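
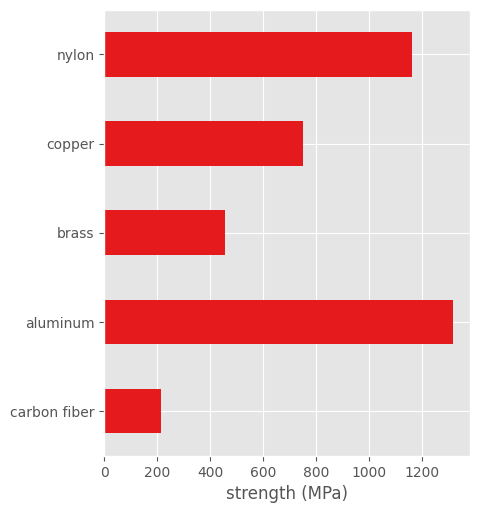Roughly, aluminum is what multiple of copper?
≈ 1.75×

aluminum ≈ 1400, copper ≈ 800; 1400/800 ≈ 1.75.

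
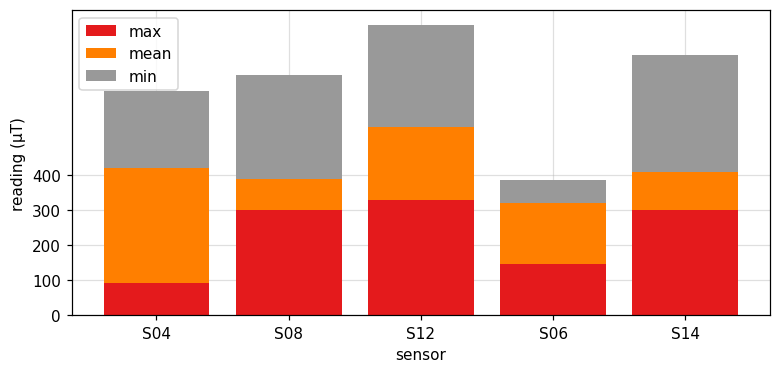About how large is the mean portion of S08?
≈ 100

mean top ≈ 400, bottom ≈ 300; segment ≈ 100.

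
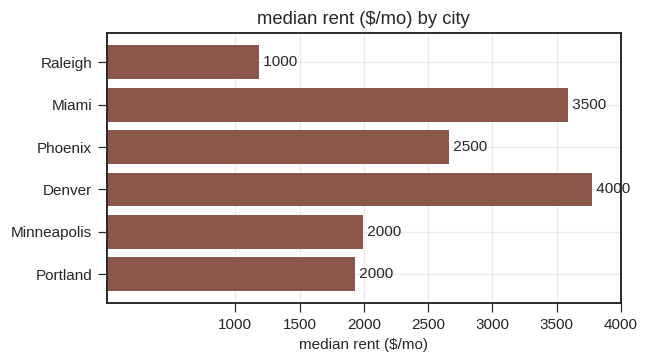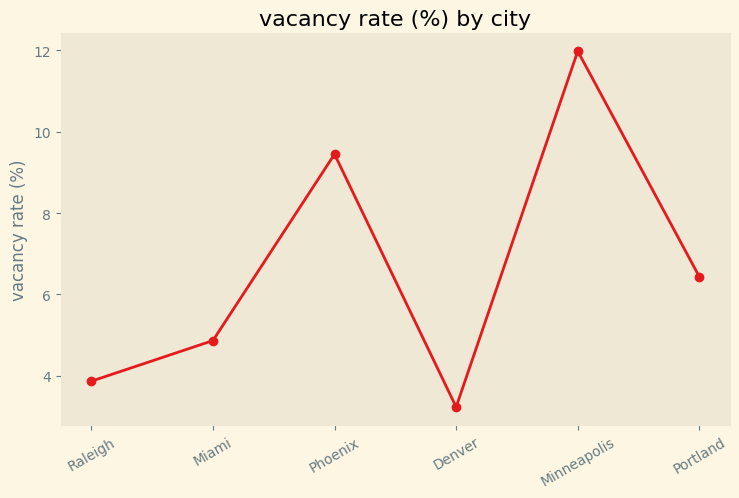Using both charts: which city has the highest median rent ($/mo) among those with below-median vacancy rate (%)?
Chart 2 median vacancy rate (%) ≈ 6; below-median cities: Raleigh, Miami, Denver. Among those, Denver has the highest median rent ($/mo) (≈ 4000).

Denver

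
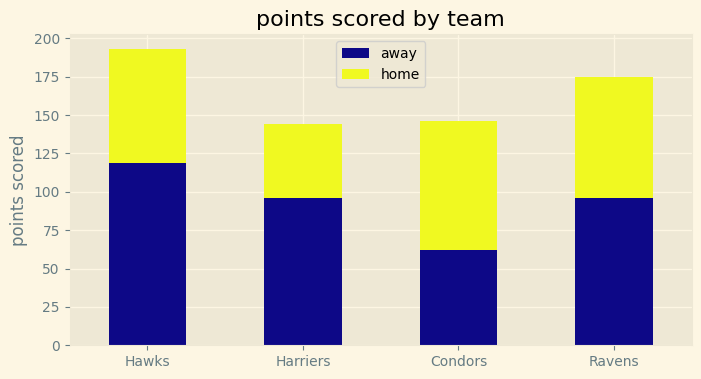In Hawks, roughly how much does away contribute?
away top ≈ 120, bottom ≈ 0; segment ≈ 120.

≈ 120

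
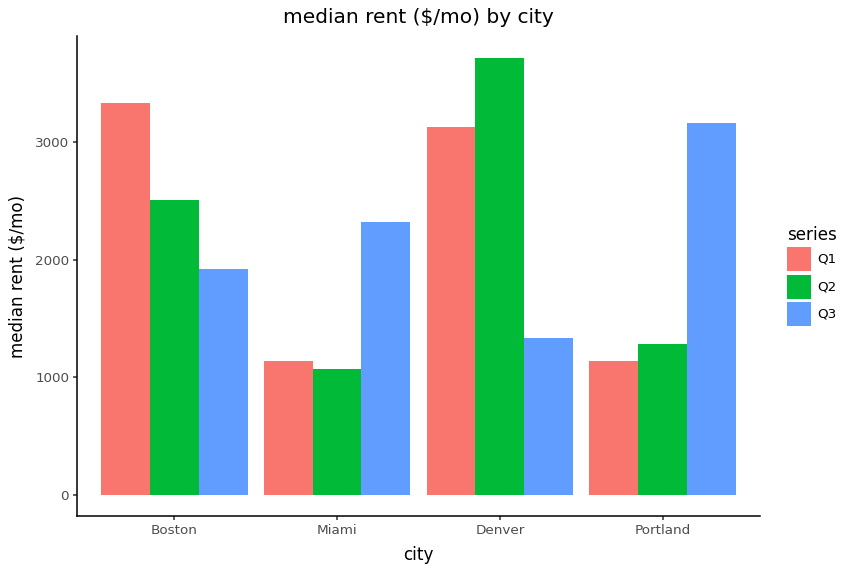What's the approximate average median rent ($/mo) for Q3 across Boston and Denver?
(2000 + 1500) / 2 ≈ 1750.

≈ 1750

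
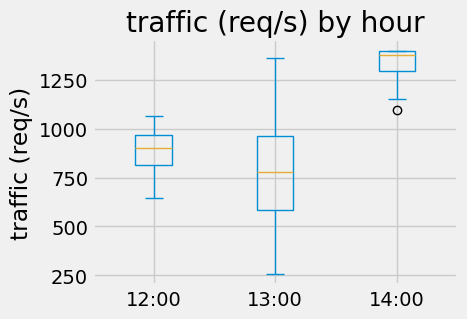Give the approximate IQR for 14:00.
Q3 ≈ 1400, Q1 ≈ 1300; IQR ≈ 100.

≈ 100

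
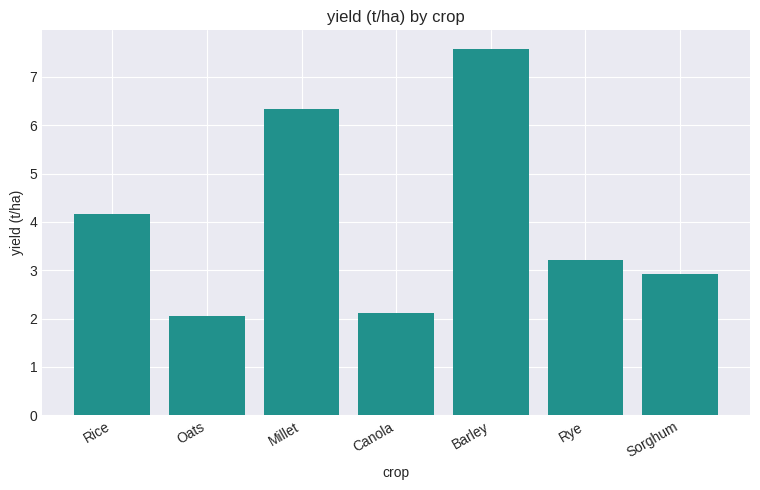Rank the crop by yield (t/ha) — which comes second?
Top 3: Barley ≈ 8, Millet ≈ 6, Rice ≈ 4.

Millet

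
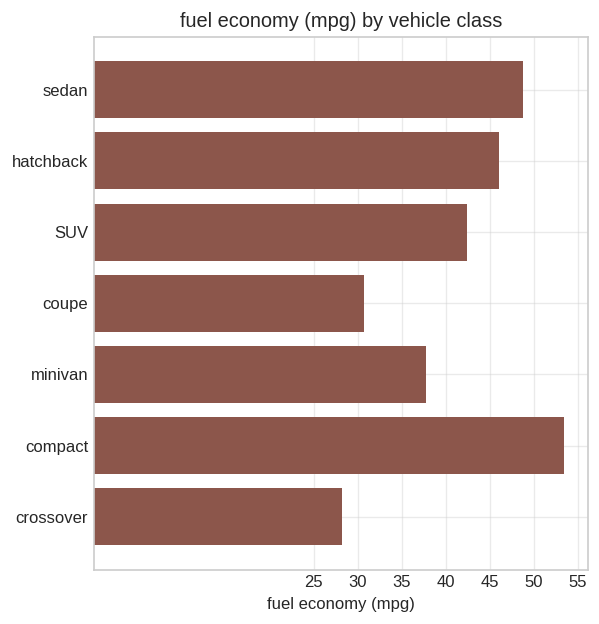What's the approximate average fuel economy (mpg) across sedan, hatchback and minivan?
(50 + 45 + 40) / 3 ≈ 45.

≈ 45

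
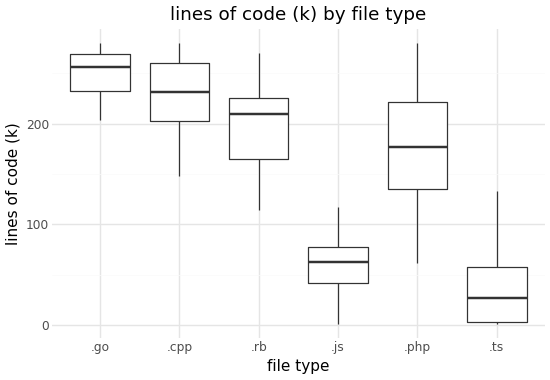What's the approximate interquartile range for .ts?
Q3 ≈ 60, Q1 ≈ 0; IQR ≈ 60.

≈ 60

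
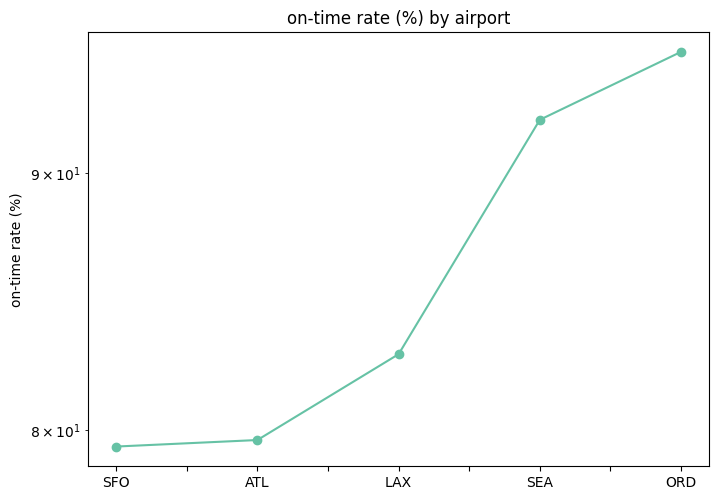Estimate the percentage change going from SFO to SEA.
SFO ≈ 80, SEA ≈ 92; (92 − 80) / 80 ≈ +15%.

≈ +15%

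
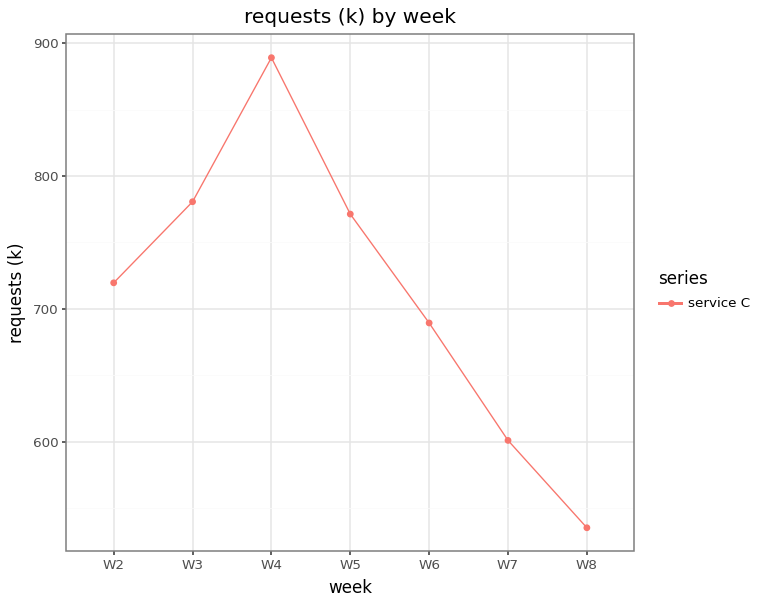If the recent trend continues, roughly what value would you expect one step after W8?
Last three: 700, 600, 550 → slope ≈ -75/step → next ≈ 475.

≈ 475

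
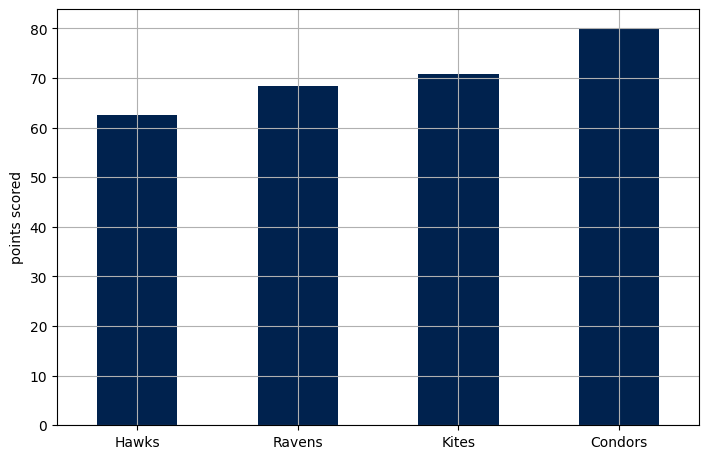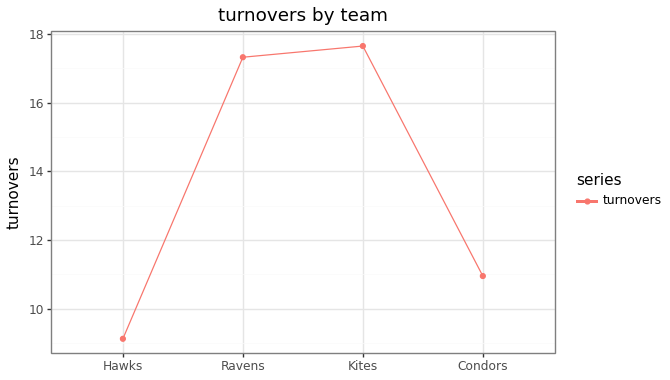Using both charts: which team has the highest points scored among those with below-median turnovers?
Condors

Chart 2 median turnovers ≈ 14; below-median teams: Hawks, Condors. Among those, Condors has the highest points scored (≈ 80).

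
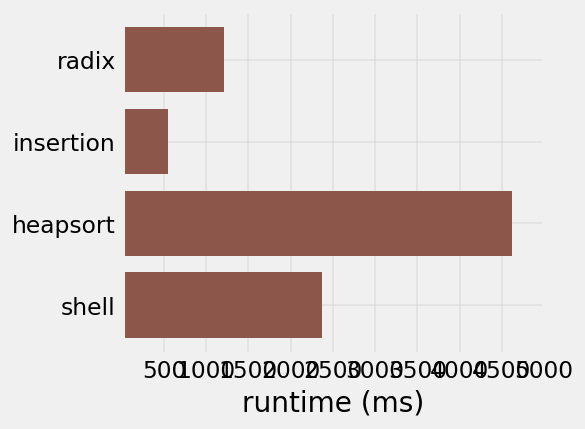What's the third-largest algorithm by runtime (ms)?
Top 4: heapsort ≈ 4500, shell ≈ 2500, radix ≈ 1000, insertion ≈ 500.

radix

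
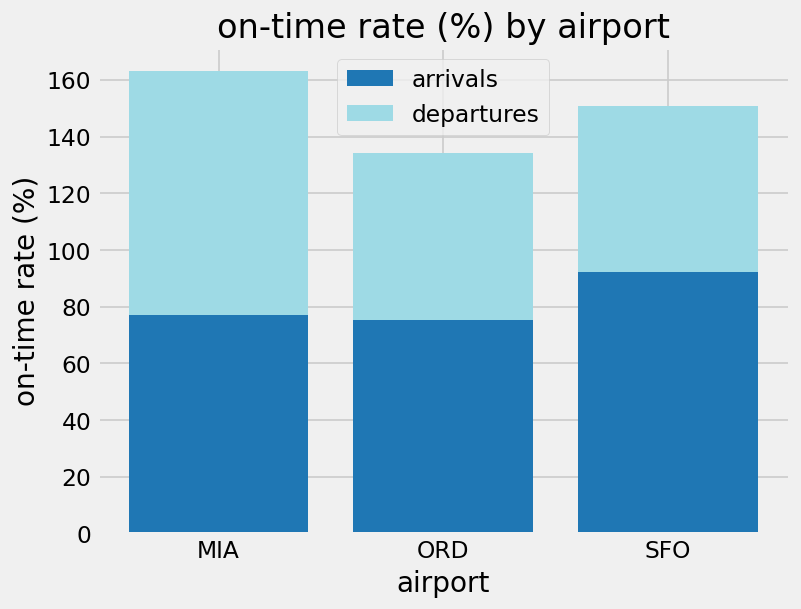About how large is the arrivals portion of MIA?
arrivals top ≈ 80, bottom ≈ 0; segment ≈ 80.

≈ 80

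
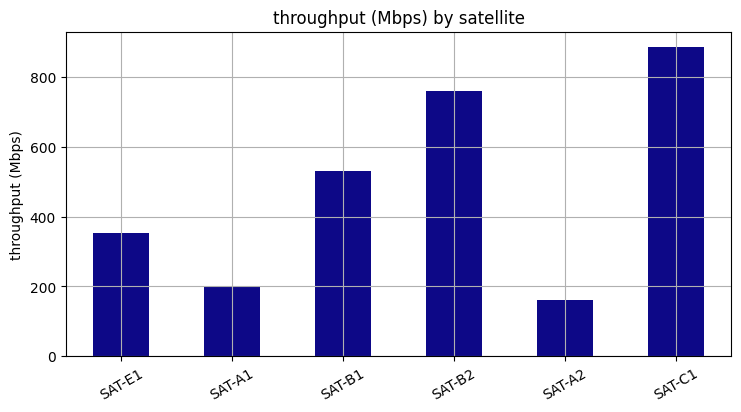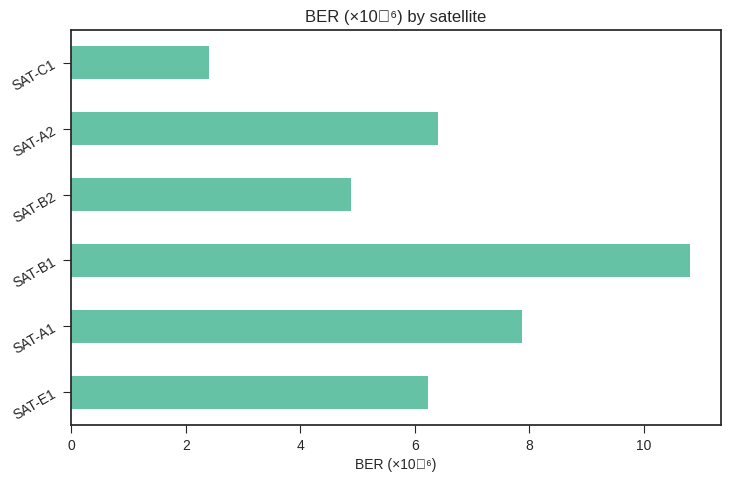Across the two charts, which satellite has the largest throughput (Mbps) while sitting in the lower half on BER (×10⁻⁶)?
Chart 2 median BER (×10⁻⁶) ≈ 6; below-median satellites: SAT-E1, SAT-B2, SAT-C1. Among those, SAT-C1 has the highest throughput (Mbps) (≈ 900).

SAT-C1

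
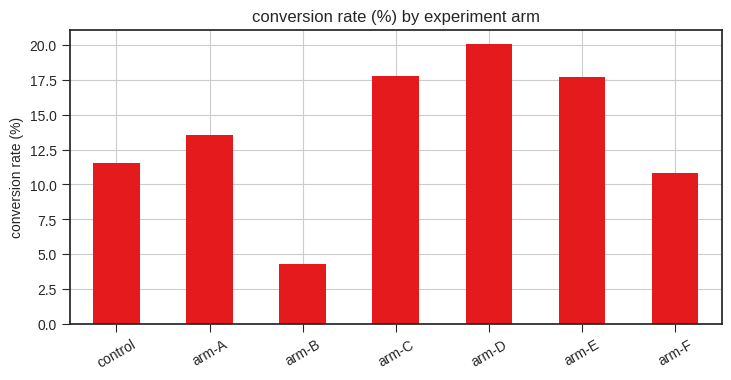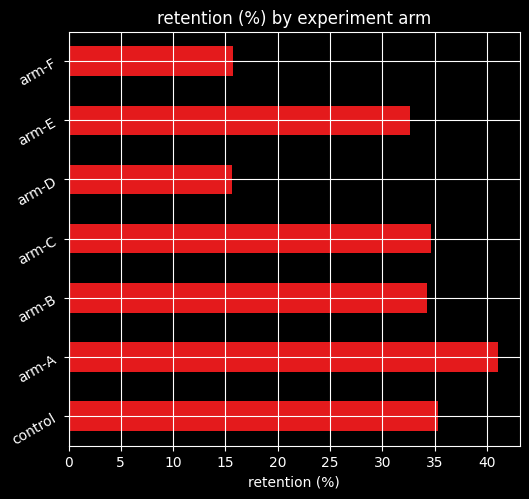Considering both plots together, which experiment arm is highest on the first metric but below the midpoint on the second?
arm-D

Chart 2 median retention (%) ≈ 35; below-median experiment arms: arm-D, arm-E, arm-F. Among those, arm-D has the highest conversion rate (%) (≈ 20).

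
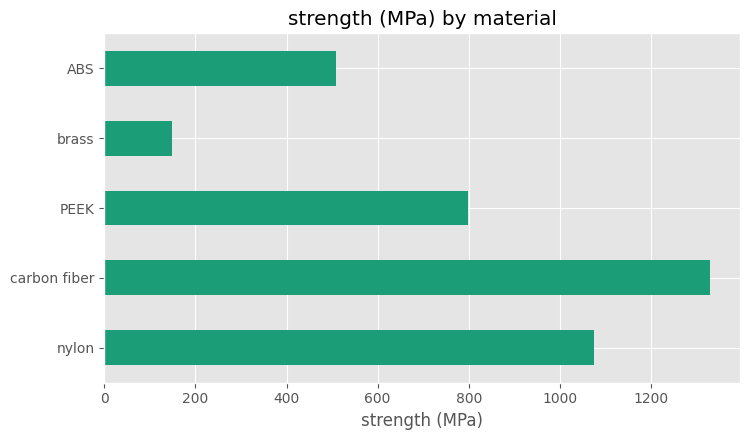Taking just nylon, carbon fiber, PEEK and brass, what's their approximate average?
(1000 + 1400 + 800 + 200) / 4 ≈ 850.

≈ 850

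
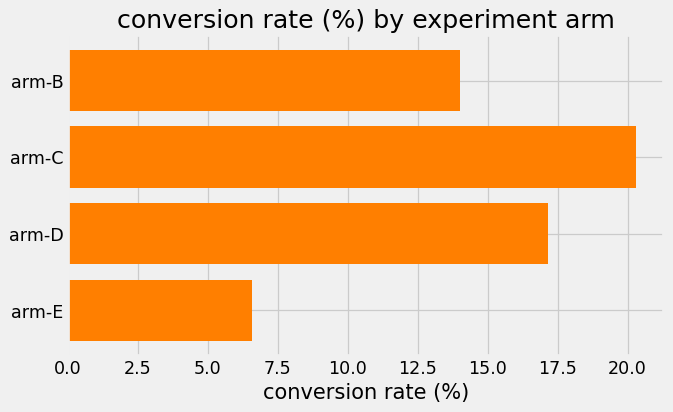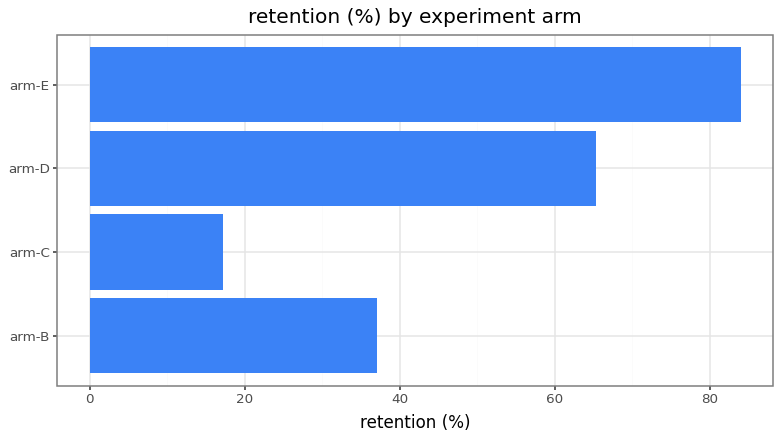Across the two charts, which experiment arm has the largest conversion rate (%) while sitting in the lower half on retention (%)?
arm-C

Chart 2 median retention (%) ≈ 50; below-median experiment arms: arm-B, arm-C. Among those, arm-C has the highest conversion rate (%) (≈ 20).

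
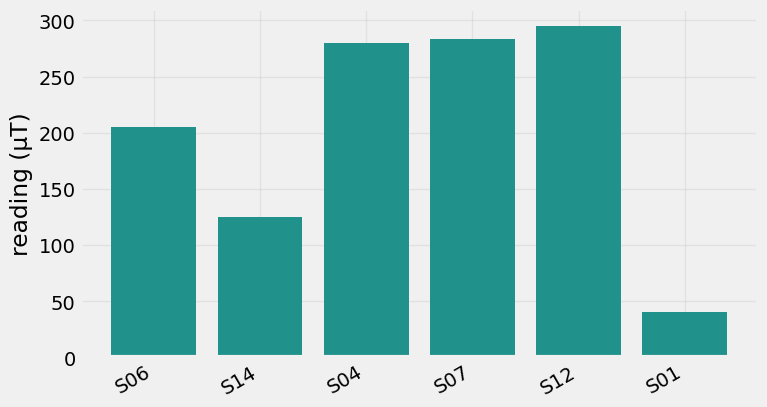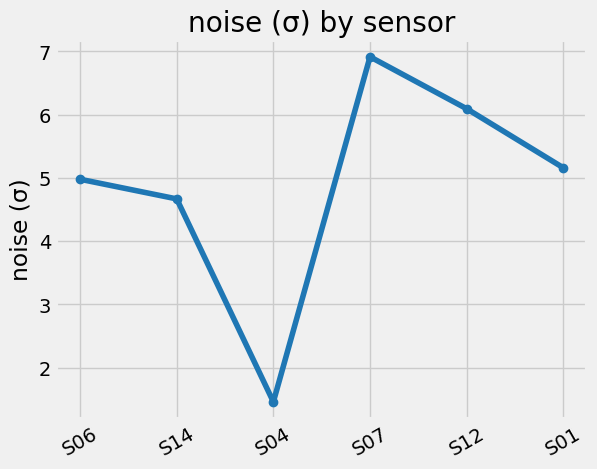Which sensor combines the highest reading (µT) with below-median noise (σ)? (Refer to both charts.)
S04

Chart 2 median noise (σ) ≈ 5; below-median sensors: S06, S14, S04. Among those, S04 has the highest reading (µT) (≈ 300).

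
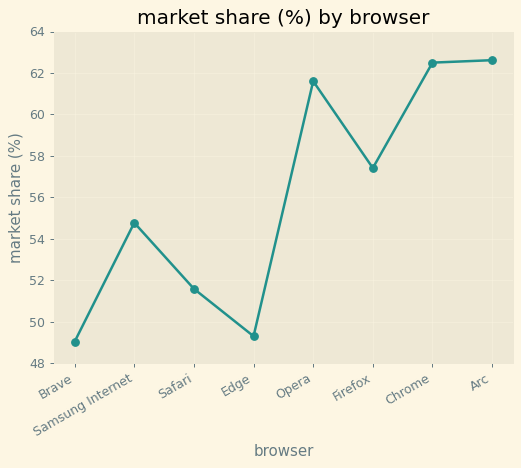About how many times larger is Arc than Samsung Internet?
≈ 1.15×

Arc ≈ 62, Samsung Internet ≈ 54; 62/54 ≈ 1.15.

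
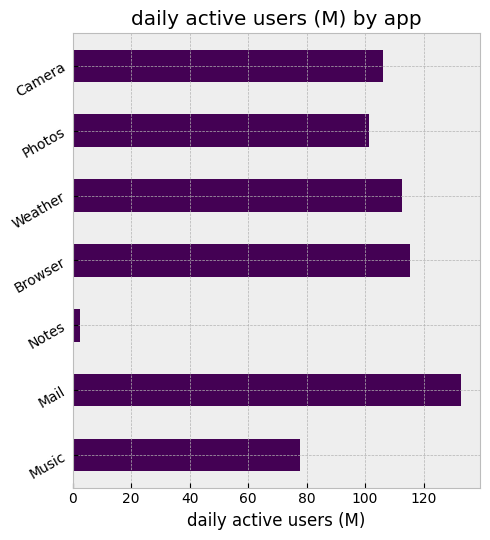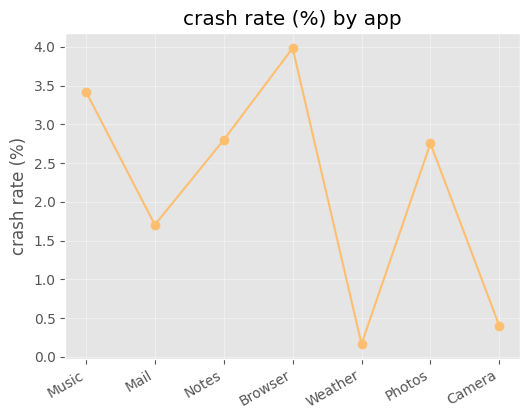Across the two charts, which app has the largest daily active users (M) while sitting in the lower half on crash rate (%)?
Mail

Chart 2 median crash rate (%) ≈ 3; below-median apps: Mail, Weather, Camera. Among those, Mail has the highest daily active users (M) (≈ 140).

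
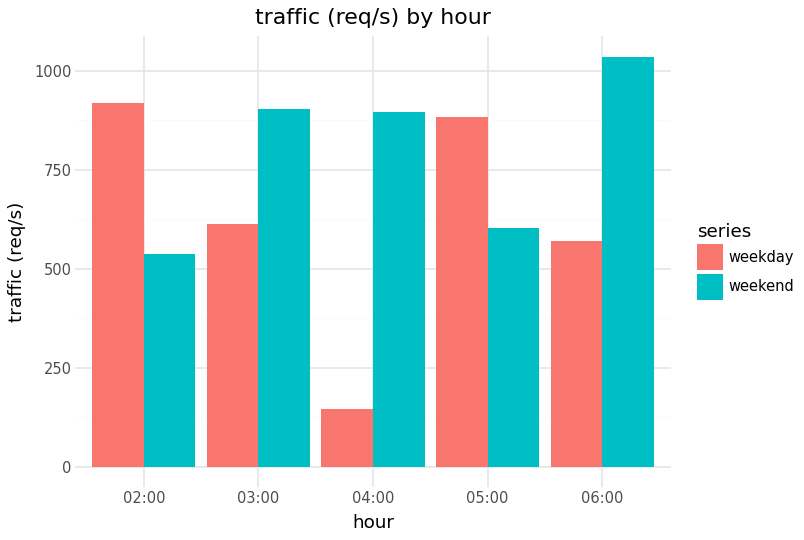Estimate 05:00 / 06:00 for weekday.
05:00 ≈ 900, 06:00 ≈ 600; 900/600 ≈ 1.5.

≈ 1.5×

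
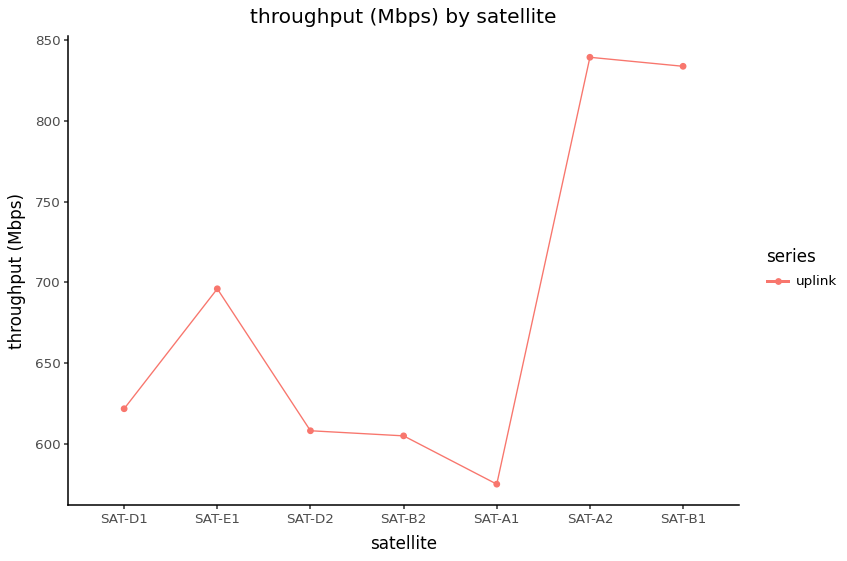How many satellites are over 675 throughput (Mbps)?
3

Above 675: SAT-E1, SAT-A2, SAT-B1.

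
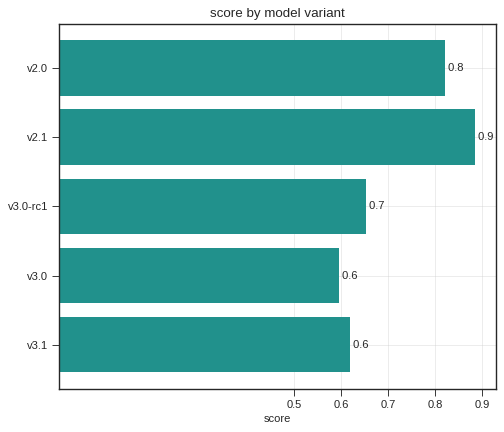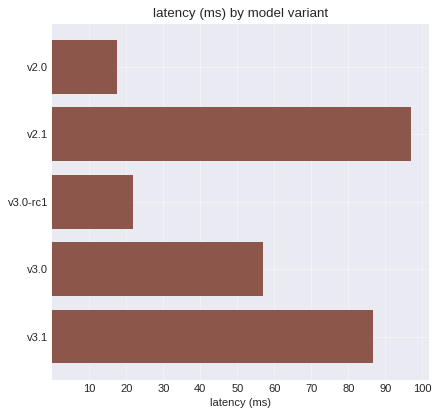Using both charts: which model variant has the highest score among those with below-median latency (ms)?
v2.0

Chart 2 median latency (ms) ≈ 60; below-median model variants: v2.0, v3.0-rc1. Among those, v2.0 has the highest score (≈ 0.8).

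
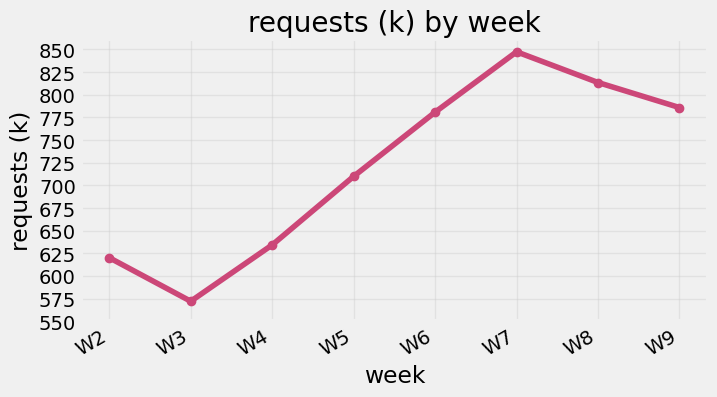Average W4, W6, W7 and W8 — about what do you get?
(625 + 775 + 850 + 825) / 4 ≈ 769.

≈ 769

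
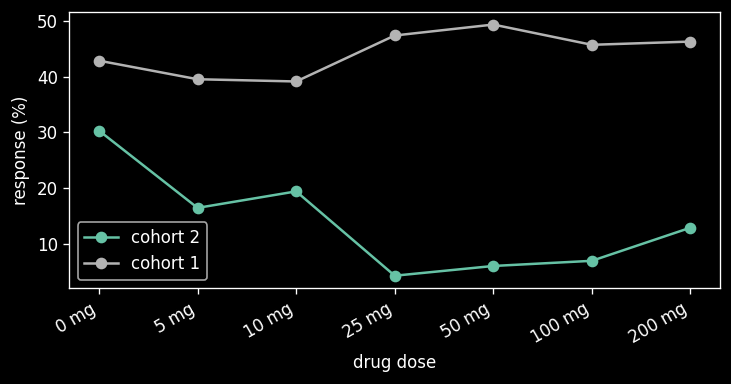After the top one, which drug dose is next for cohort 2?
10 mg

Top 3 for cohort 2: 0 mg ≈ 30, 10 mg ≈ 20, 5 mg ≈ 15.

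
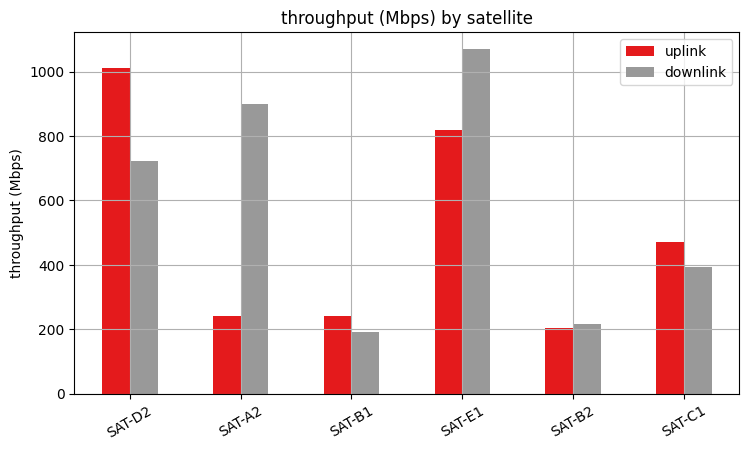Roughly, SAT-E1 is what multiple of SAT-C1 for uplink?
≈ 1.6×

SAT-E1 ≈ 800, SAT-C1 ≈ 500; 800/500 ≈ 1.6.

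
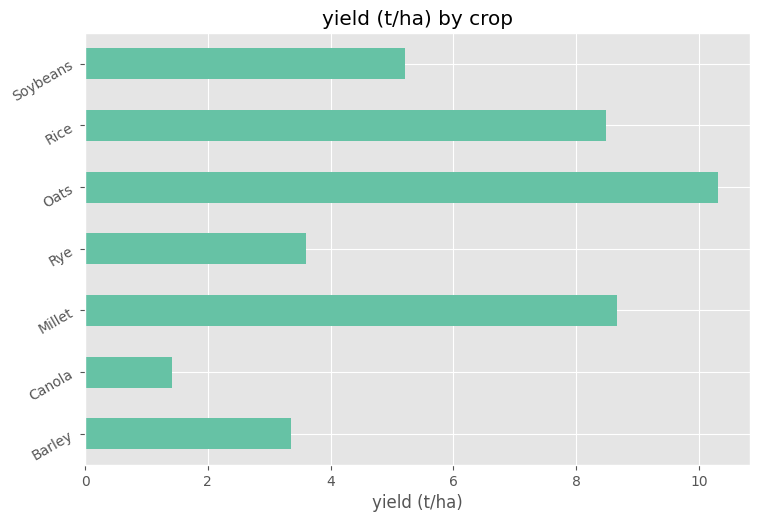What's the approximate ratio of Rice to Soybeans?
Rice ≈ 8, Soybeans ≈ 5; 8/5 ≈ 1.6.

≈ 1.6×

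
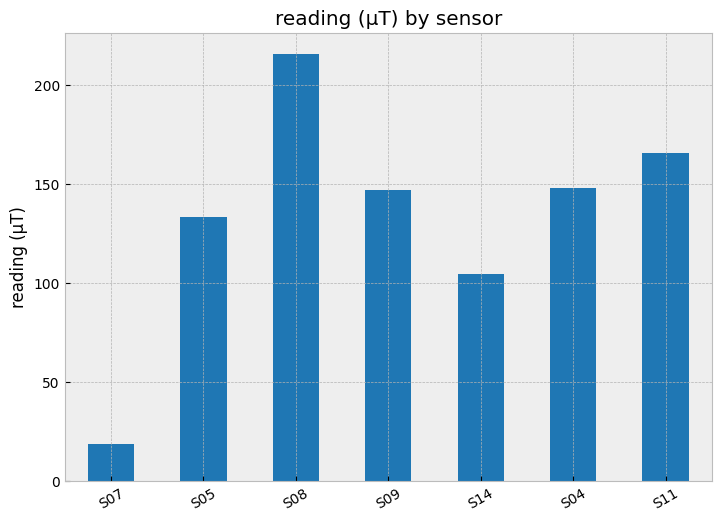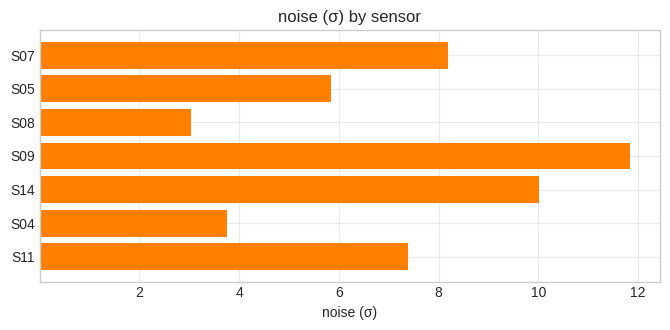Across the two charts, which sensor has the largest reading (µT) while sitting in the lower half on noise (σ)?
S08

Chart 2 median noise (σ) ≈ 8; below-median sensors: S05, S08, S04. Among those, S08 has the highest reading (µT) (≈ 220).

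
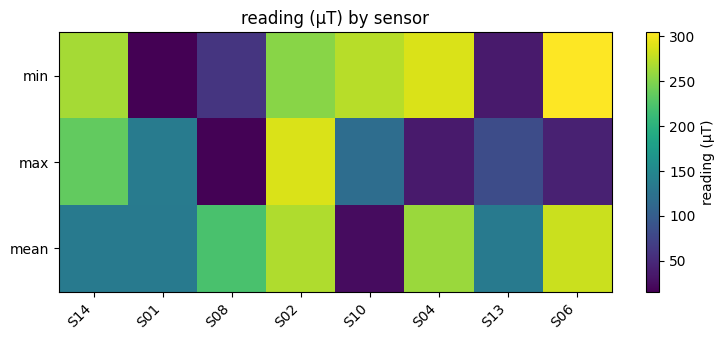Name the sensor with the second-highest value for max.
S14

Top 3 for max: S02 ≈ 300, S14 ≈ 225, S01 ≈ 125.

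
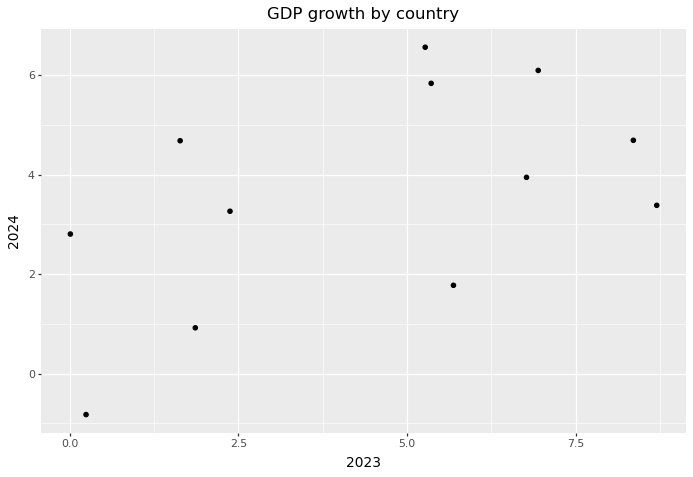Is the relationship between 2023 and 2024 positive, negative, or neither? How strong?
positive, moderate

Points are positively correlated; moderate (|r| ≈ 0.5).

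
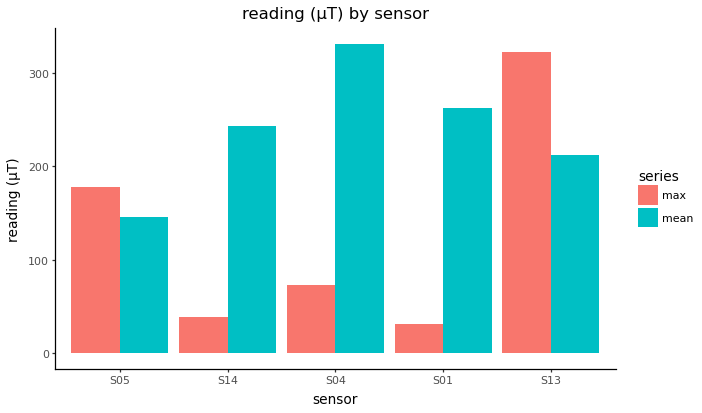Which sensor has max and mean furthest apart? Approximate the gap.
S04, ≈ 300 µT

S04: max ≈ 50, mean ≈ 350 → gap ≈ 300. Next-largest (S01) is only ≈ 200.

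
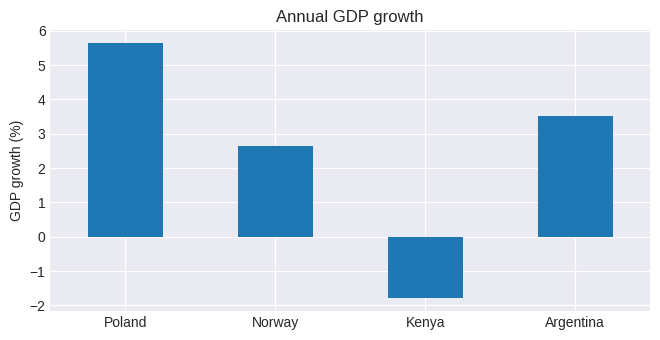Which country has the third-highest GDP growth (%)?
Top 4: Poland ≈ 6, Argentina ≈ 4, Norway ≈ 3, Kenya ≈ -2.

Norway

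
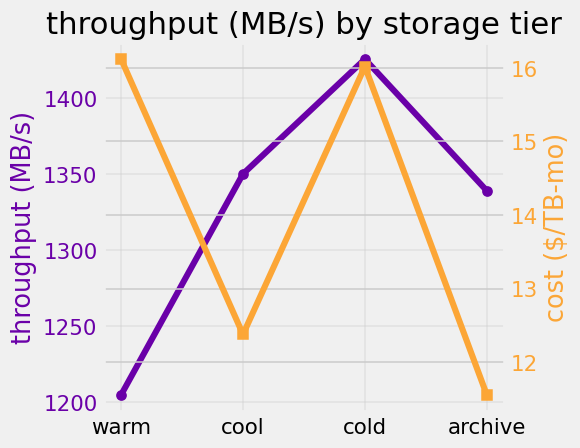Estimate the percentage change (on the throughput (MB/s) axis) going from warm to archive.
≈ +11.7%

warm ≈ 1200, archive ≈ 1340; (1340 − 1200) / 1200 ≈ +11.7%.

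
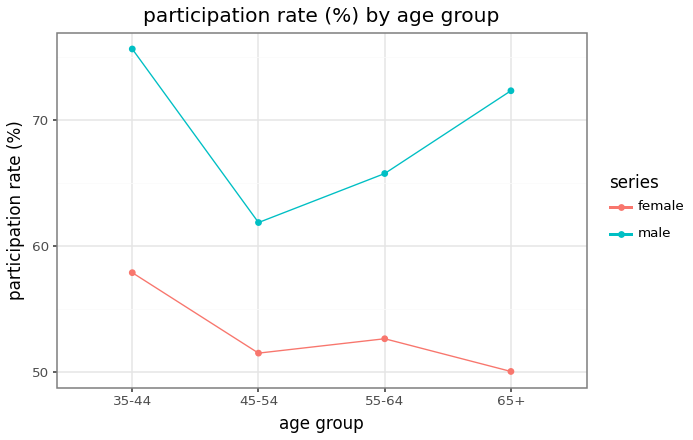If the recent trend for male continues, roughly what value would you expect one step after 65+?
Last three: 60, 65, 70 → slope ≈ 5/step → next ≈ 75.

≈ 75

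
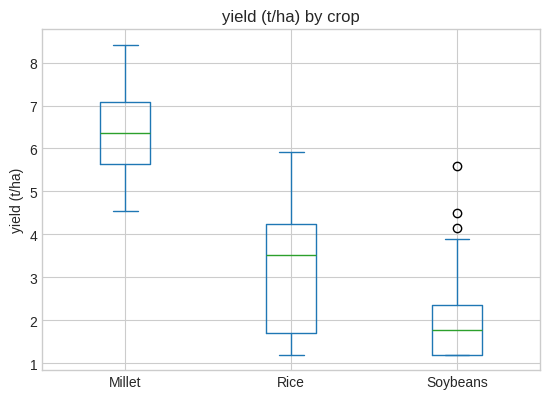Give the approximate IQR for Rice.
Q3 ≈ 4.0, Q1 ≈ 1.5; IQR ≈ 2.5.

≈ 2.5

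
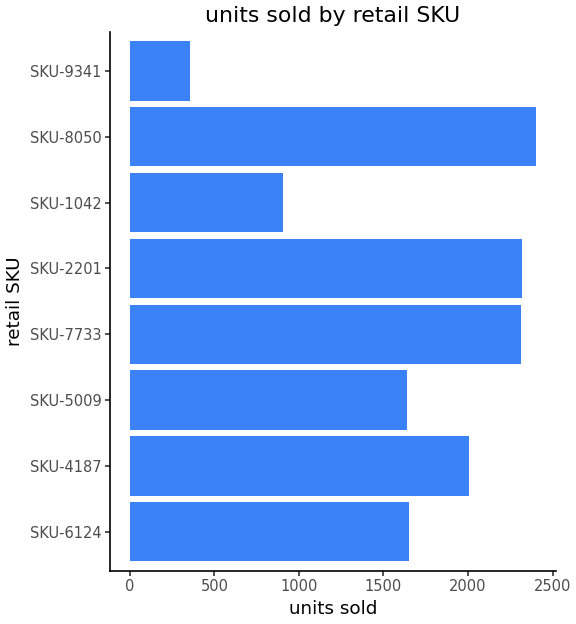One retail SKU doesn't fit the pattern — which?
SKU-9341 ≈ 400; the rest sit between ≈ 1000 and ≈ 2400.

SKU-9341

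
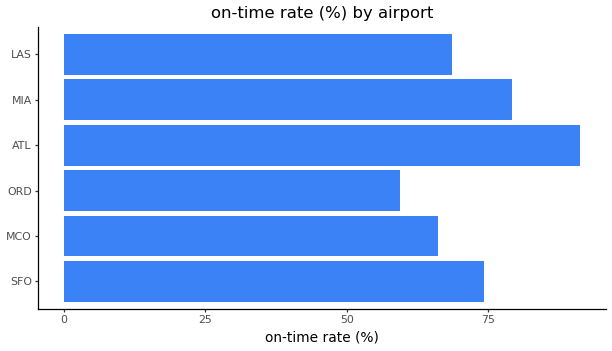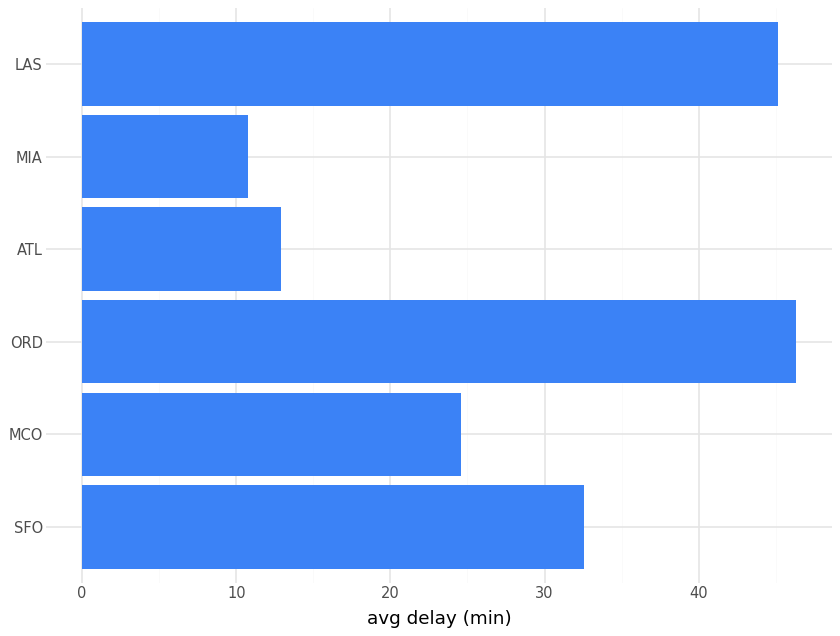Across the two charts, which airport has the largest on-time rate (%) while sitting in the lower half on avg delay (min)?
Chart 2 median avg delay (min) ≈ 30; below-median airports: MCO, ATL, MIA. Among those, ATL has the highest on-time rate (%) (≈ 90).

ATL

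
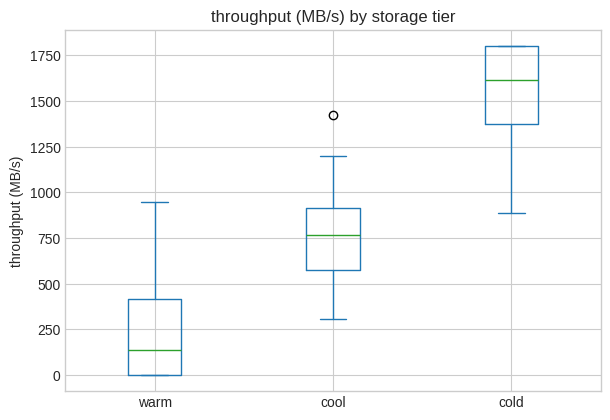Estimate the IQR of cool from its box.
Q3 ≈ 1000, Q1 ≈ 600; IQR ≈ 400.

≈ 400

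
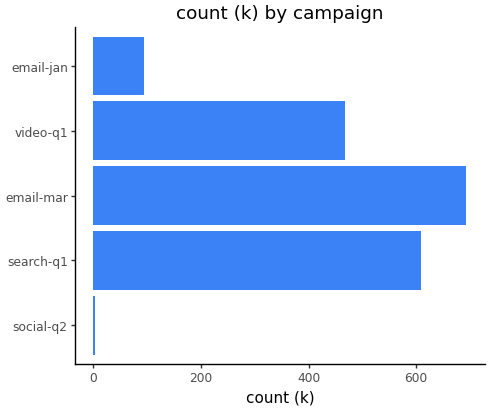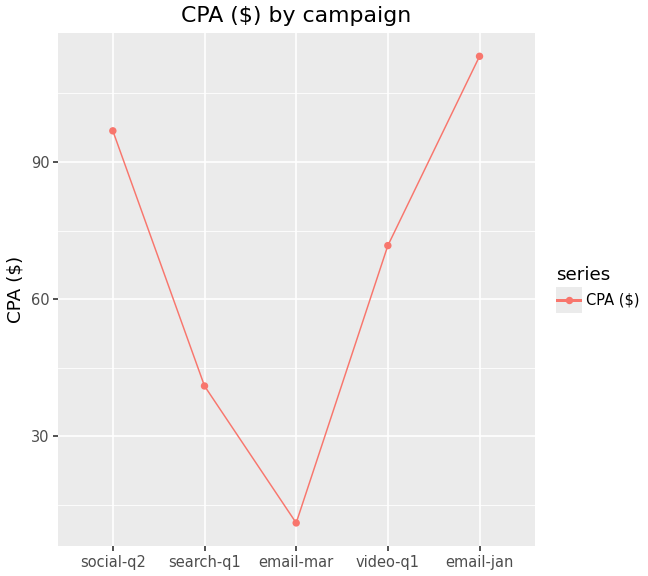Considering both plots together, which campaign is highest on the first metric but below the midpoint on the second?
email-mar

Chart 2 median CPA ($) ≈ 80; below-median campaigns: search-q1, email-mar. Among those, email-mar has the highest count (k) (≈ 700).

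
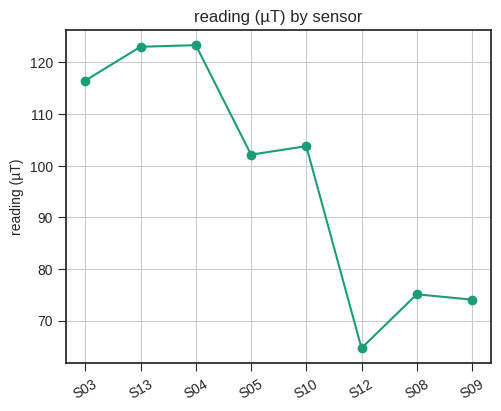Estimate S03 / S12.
S03 ≈ 115, S12 ≈ 65; 115/65 ≈ 1.77.

≈ 1.77×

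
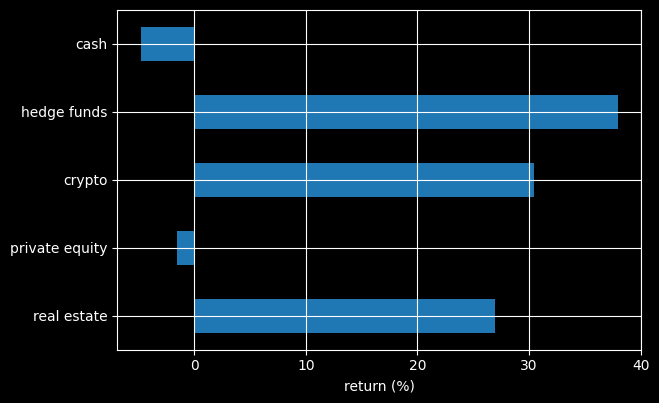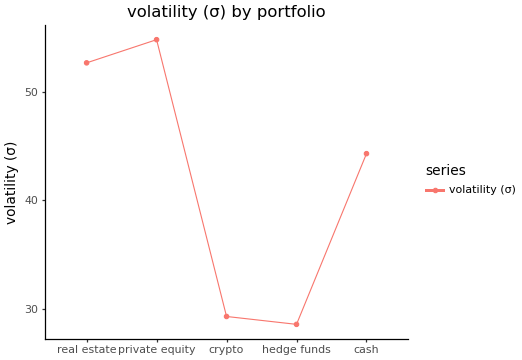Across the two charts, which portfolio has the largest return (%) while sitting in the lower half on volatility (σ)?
hedge funds

Chart 2 median volatility (σ) ≈ 40; below-median portfolios: crypto, hedge funds. Among those, hedge funds has the highest return (%) (≈ 40).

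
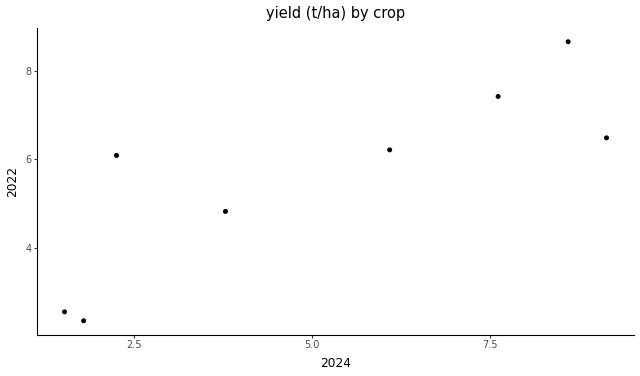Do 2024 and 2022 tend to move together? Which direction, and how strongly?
positive, strong

Points are positively correlated; strong (|r| ≈ 0.8).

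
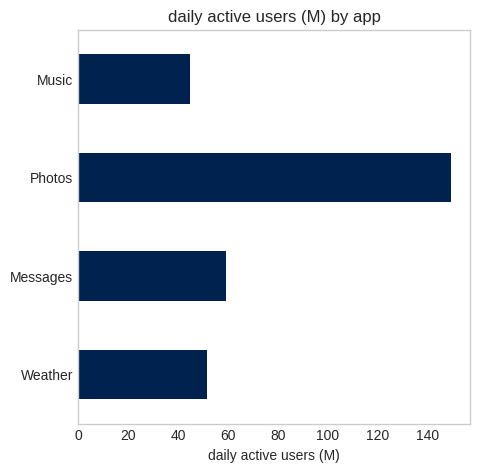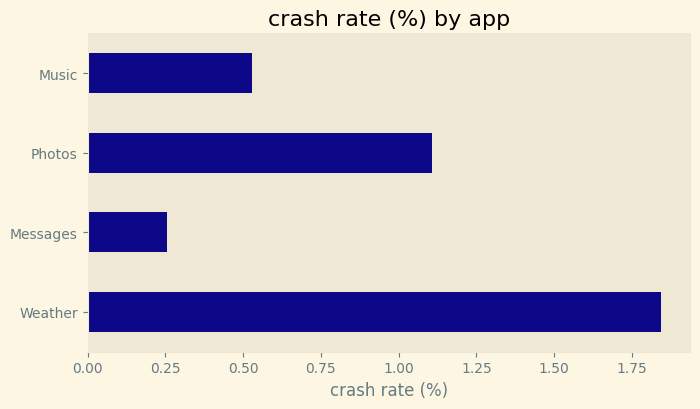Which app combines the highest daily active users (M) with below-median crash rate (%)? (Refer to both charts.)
Chart 2 median crash rate (%) ≈ 0.8; below-median apps: Messages, Music. Among those, Messages has the highest daily active users (M) (≈ 60).

Messages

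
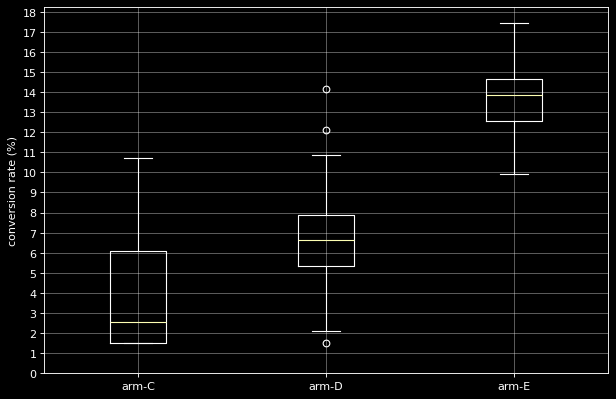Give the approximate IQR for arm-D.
≈ 3

Q3 ≈ 8, Q1 ≈ 5; IQR ≈ 3.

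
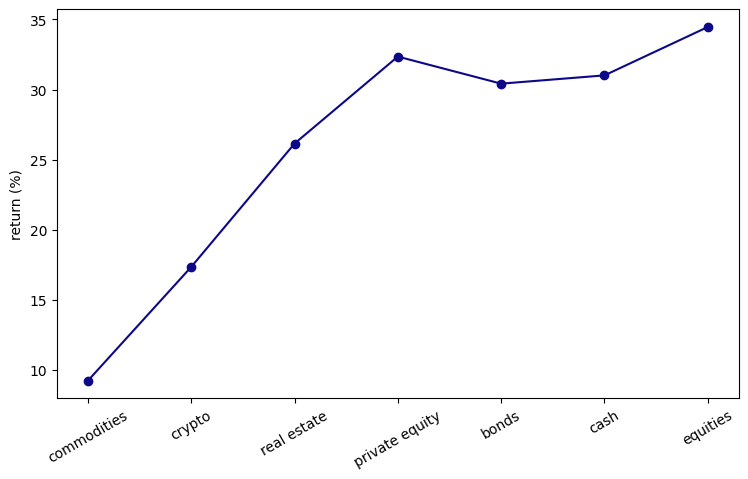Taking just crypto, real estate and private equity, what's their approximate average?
(15 + 25 + 30) / 3 ≈ 23.

≈ 23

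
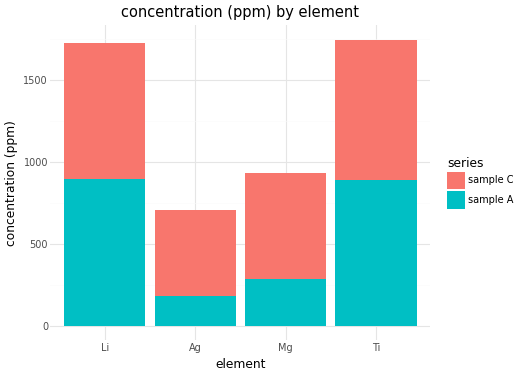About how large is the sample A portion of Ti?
sample A top ≈ 800, bottom ≈ 0; segment ≈ 800.

≈ 800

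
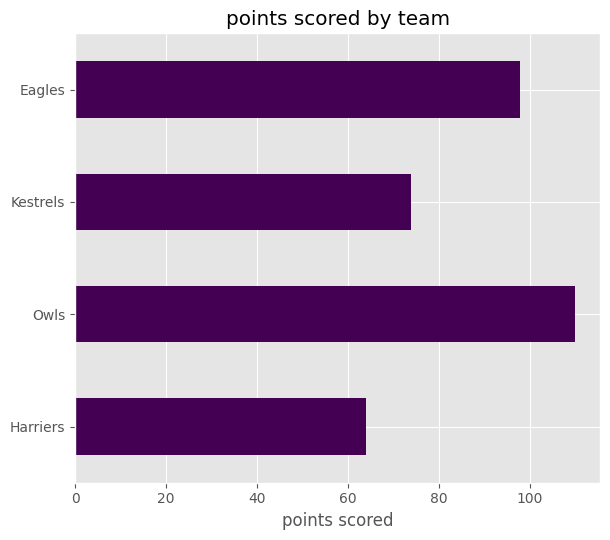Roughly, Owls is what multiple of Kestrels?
Owls ≈ 110, Kestrels ≈ 70; 110/70 ≈ 1.57.

≈ 1.57×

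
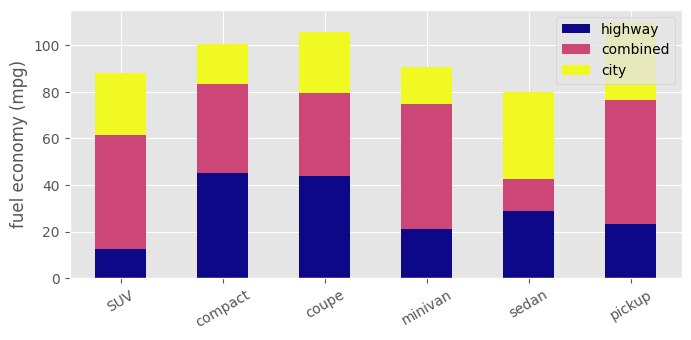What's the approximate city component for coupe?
city top ≈ 110, bottom ≈ 80; segment ≈ 30.

≈ 30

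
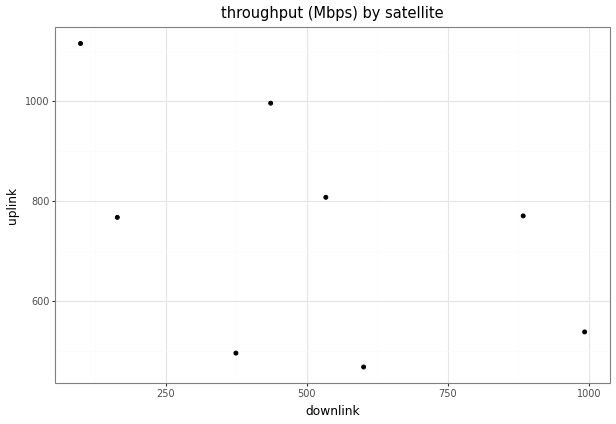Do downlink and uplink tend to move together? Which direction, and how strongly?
negative, moderate

Points are negatively correlated; moderate (|r| ≈ 0.5).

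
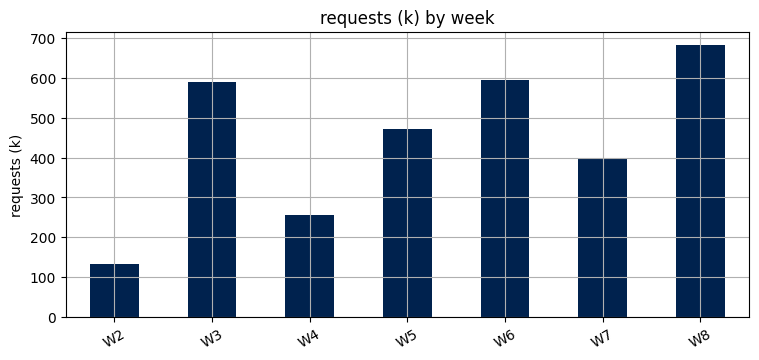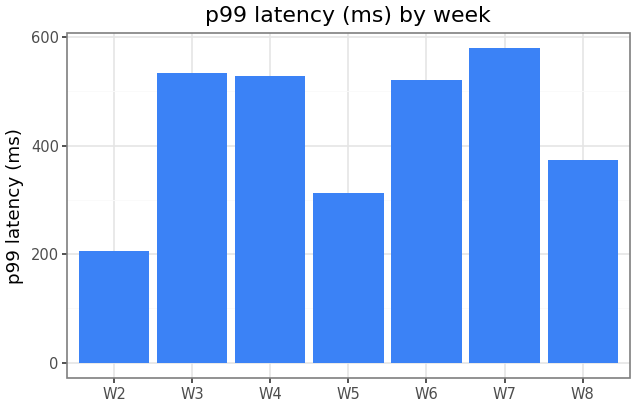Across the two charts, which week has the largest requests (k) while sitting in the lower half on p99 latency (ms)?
Chart 2 median p99 latency (ms) ≈ 500; below-median weeks: W2, W5, W8. Among those, W8 has the highest requests (k) (≈ 700).

W8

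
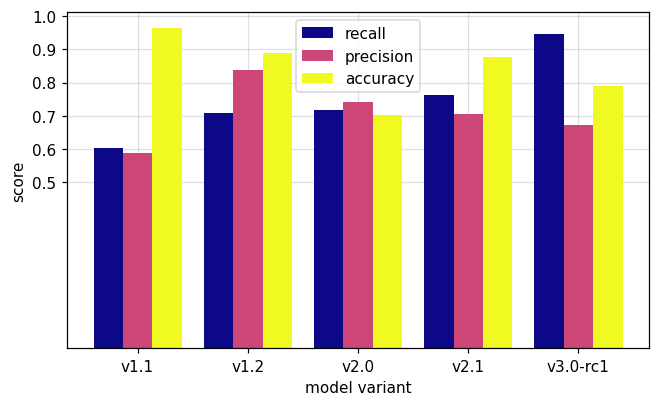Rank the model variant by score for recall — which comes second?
Top 3 for recall: v3.0-rc1 ≈ 0.9, v2.1 ≈ 0.8, v2.0 ≈ 0.7.

v2.1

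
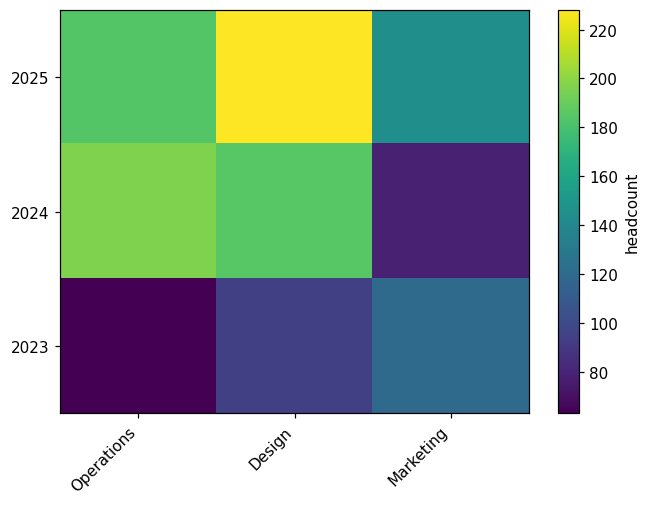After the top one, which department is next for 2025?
Operations

Top 3 for 2025: Design ≈ 220, Operations ≈ 180, Marketing ≈ 140.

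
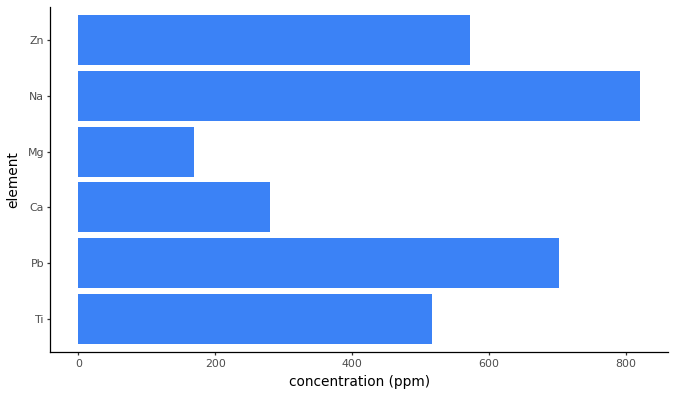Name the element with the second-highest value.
Top 3: Na ≈ 800, Pb ≈ 700, Zn ≈ 600.

Pb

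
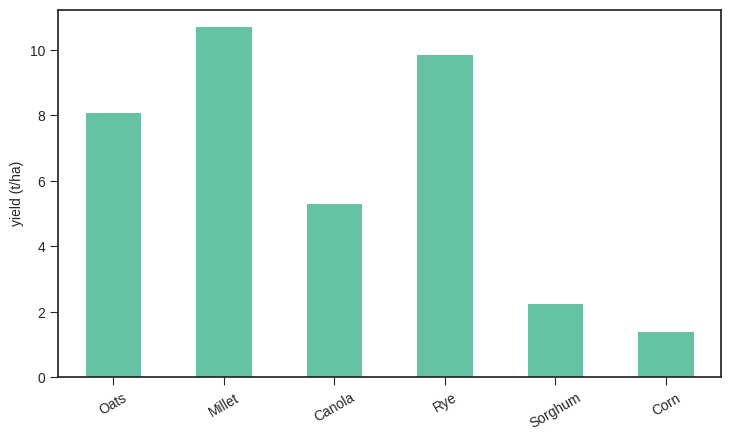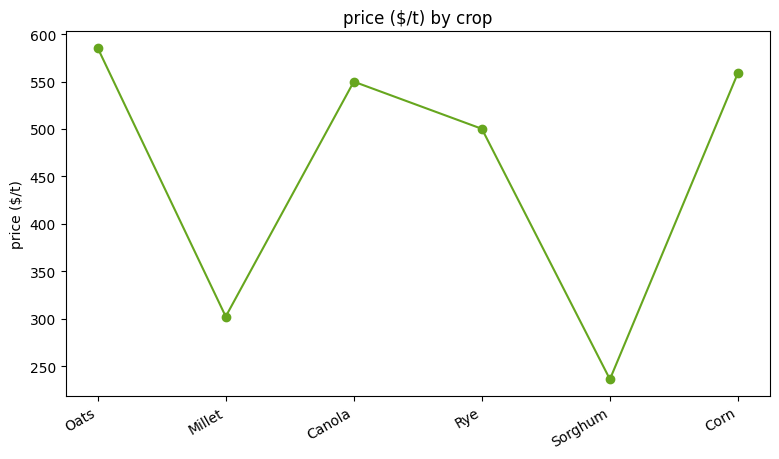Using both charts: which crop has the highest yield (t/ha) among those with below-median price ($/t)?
Millet

Chart 2 median price ($/t) ≈ 500; below-median crops: Millet, Rye, Sorghum. Among those, Millet has the highest yield (t/ha) (≈ 11).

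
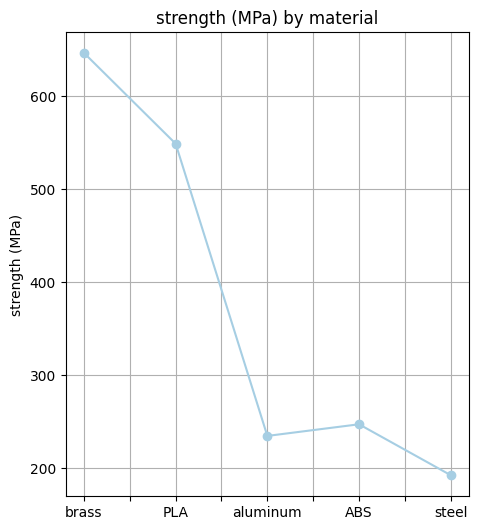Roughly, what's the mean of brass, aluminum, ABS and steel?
(650 + 250 + 250 + 200) / 4 ≈ 338.

≈ 338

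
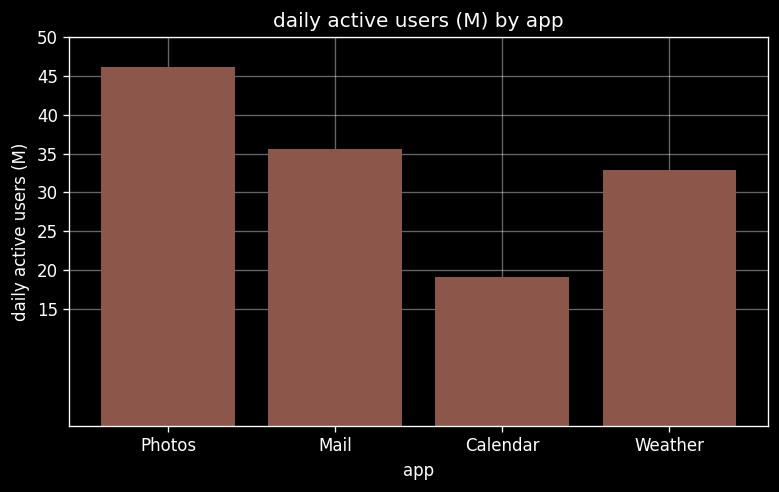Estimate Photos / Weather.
≈ 1.29×

Photos ≈ 45, Weather ≈ 35; 45/35 ≈ 1.29.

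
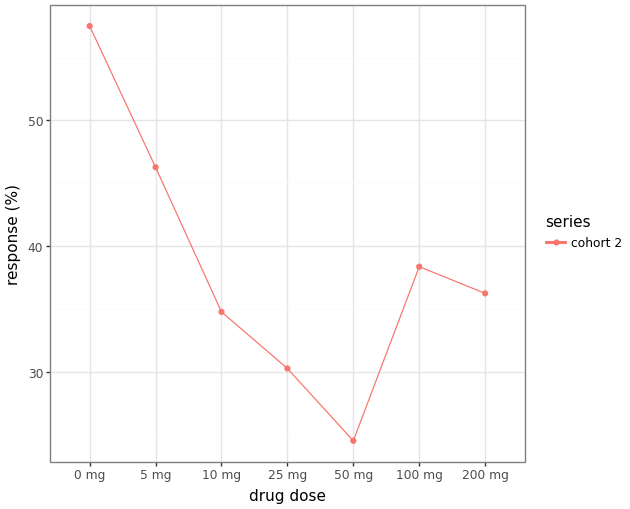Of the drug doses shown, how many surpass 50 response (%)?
Above 50: 0 mg.

1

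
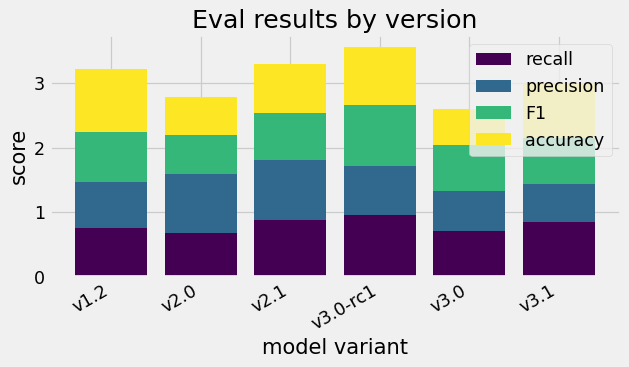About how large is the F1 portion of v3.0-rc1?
≈ 1.0

F1 top ≈ 2.5, bottom ≈ 1.5; segment ≈ 1.0.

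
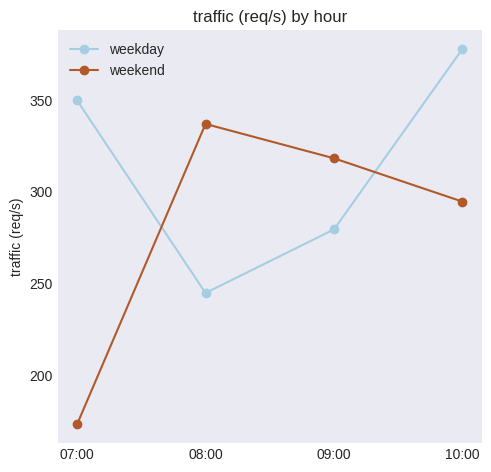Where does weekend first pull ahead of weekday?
08:00

07:00: weekend ≈ 180 vs weekday ≈ 340 (not yet); 08:00: weekend ≈ 340 vs weekday ≈ 240 (first crossover).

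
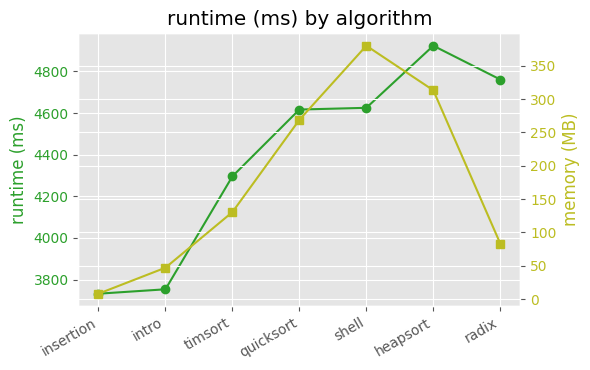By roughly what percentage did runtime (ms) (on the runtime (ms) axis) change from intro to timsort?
intro ≈ 3800, timsort ≈ 4300; (4300 − 3800) / 3800 ≈ +13.2%.

≈ +13.2%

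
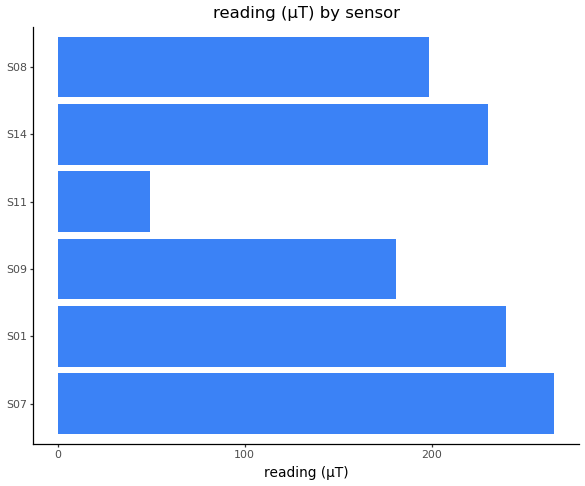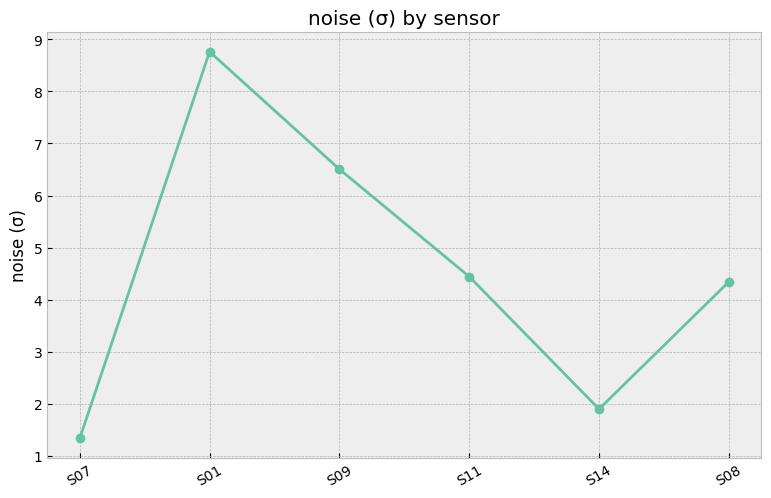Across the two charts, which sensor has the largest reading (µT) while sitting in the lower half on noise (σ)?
S07

Chart 2 median noise (σ) ≈ 4; below-median sensors: S07, S14, S08. Among those, S07 has the highest reading (µT) (≈ 275).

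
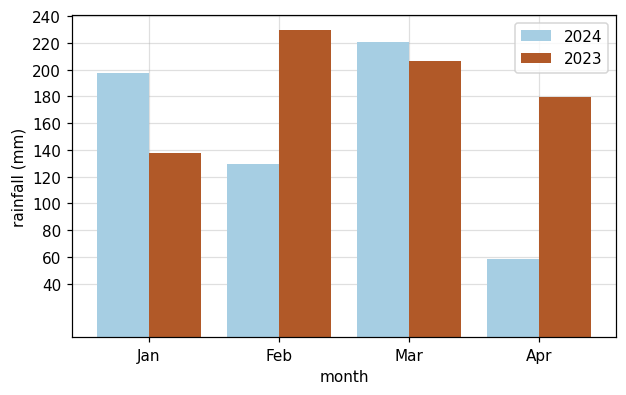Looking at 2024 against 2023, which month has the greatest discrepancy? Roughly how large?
Apr: 2024 ≈ 60, 2023 ≈ 180 → gap ≈ 120. Next-largest (Feb) is only ≈ 100.

Apr, ≈ 120 mm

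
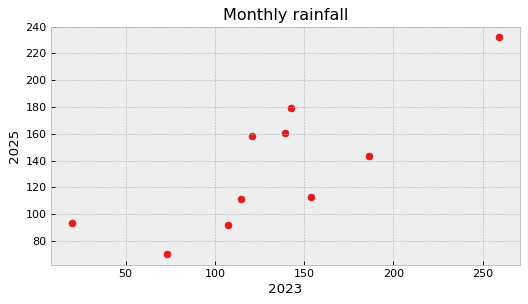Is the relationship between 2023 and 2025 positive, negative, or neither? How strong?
positive, strong

Points are positively correlated; strong (|r| ≈ 0.8).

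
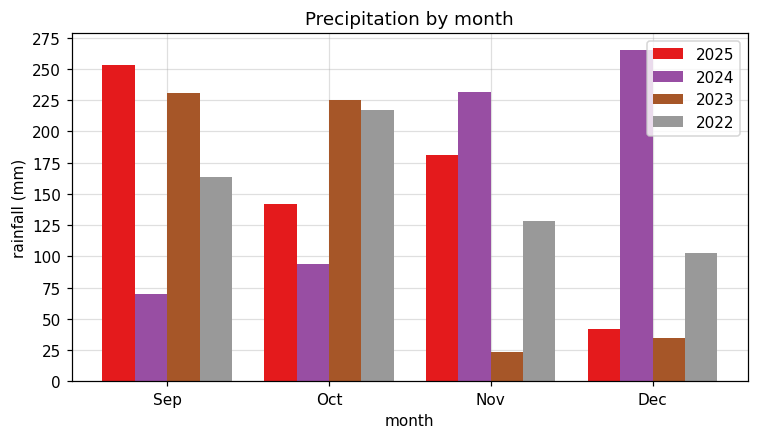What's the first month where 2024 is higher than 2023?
Nov

Oct: 2024 ≈ 100 vs 2023 ≈ 225 (not yet); Nov: 2024 ≈ 225 vs 2023 ≈ 25 (first crossover).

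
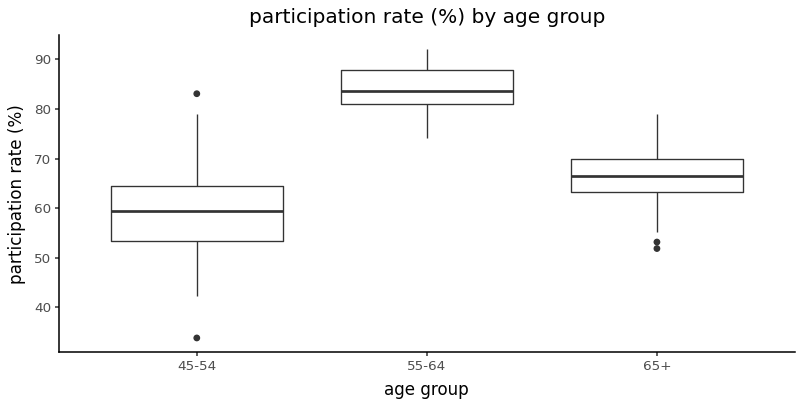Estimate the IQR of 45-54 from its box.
Q3 ≈ 65, Q1 ≈ 55; IQR ≈ 10.

≈ 10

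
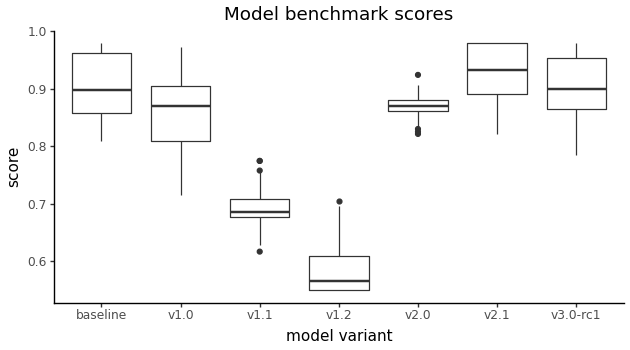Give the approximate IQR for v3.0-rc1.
≈ 0.10

Q3 ≈ 0.95, Q1 ≈ 0.85; IQR ≈ 0.10.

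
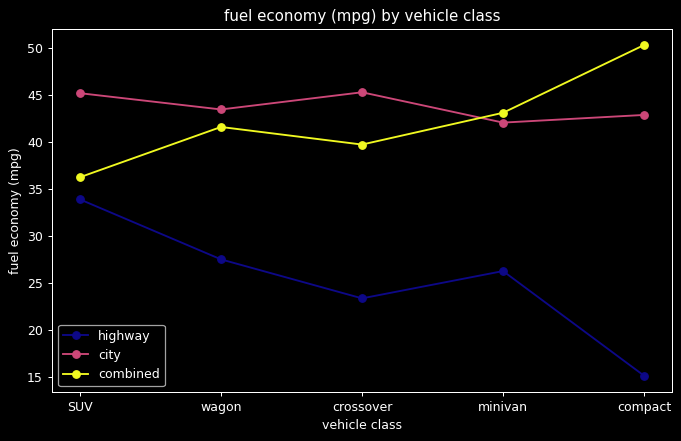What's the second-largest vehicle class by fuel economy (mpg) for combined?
Top 3 for combined: compact ≈ 50, minivan ≈ 45, wagon ≈ 40.

minivan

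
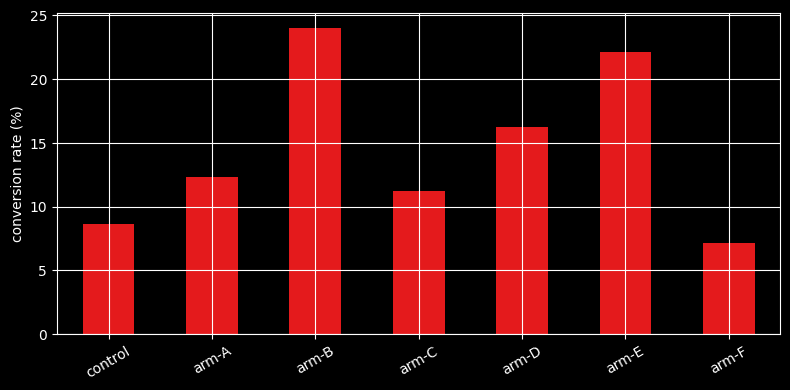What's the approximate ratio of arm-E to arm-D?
arm-E ≈ 22, arm-D ≈ 16; 22/16 ≈ 1.38.

≈ 1.38×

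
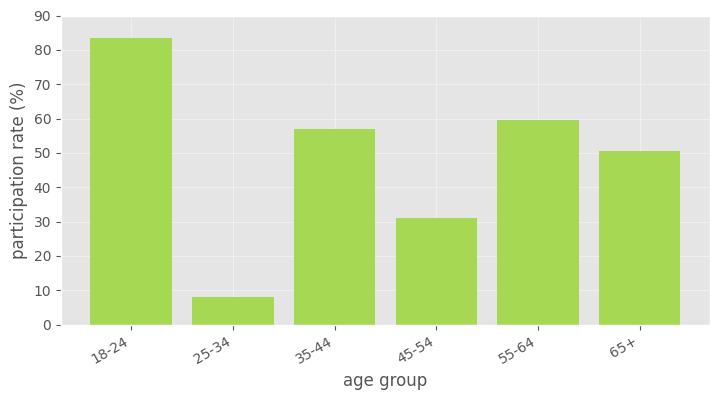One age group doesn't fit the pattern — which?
25-34 ≈ 10; the rest sit between ≈ 30 and ≈ 80.

25-34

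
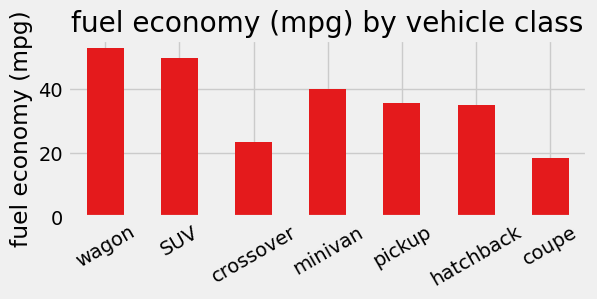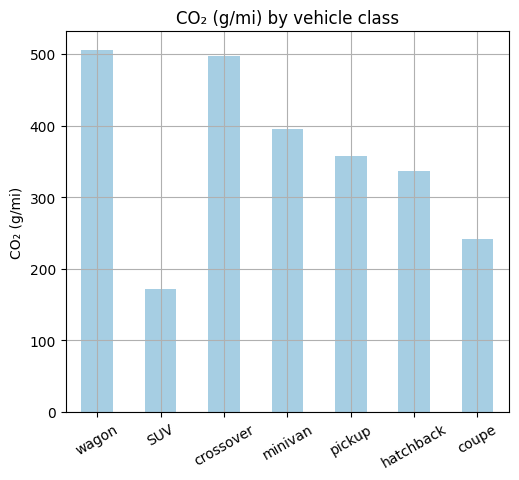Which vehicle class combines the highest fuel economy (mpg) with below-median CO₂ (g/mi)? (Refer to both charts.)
Chart 2 median CO₂ (g/mi) ≈ 350; below-median vehicle classes: SUV, hatchback, coupe. Among those, SUV has the highest fuel economy (mpg) (≈ 50).

SUV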